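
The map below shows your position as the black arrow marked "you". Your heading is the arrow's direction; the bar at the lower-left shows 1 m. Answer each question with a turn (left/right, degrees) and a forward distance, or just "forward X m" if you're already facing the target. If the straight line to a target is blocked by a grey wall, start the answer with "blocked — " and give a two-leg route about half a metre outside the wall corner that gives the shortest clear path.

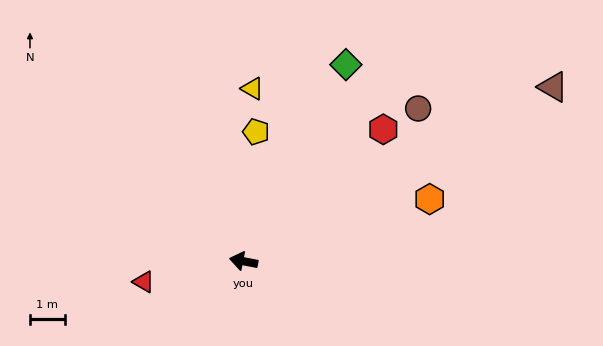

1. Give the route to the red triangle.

turn left 23°, forward 2.9 m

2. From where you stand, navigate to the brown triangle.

turn right 140°, forward 10.3 m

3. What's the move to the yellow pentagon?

turn right 85°, forward 3.8 m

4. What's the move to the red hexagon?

turn right 126°, forward 5.5 m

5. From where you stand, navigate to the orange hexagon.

turn right 151°, forward 5.7 m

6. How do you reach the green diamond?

turn right 106°, forward 6.4 m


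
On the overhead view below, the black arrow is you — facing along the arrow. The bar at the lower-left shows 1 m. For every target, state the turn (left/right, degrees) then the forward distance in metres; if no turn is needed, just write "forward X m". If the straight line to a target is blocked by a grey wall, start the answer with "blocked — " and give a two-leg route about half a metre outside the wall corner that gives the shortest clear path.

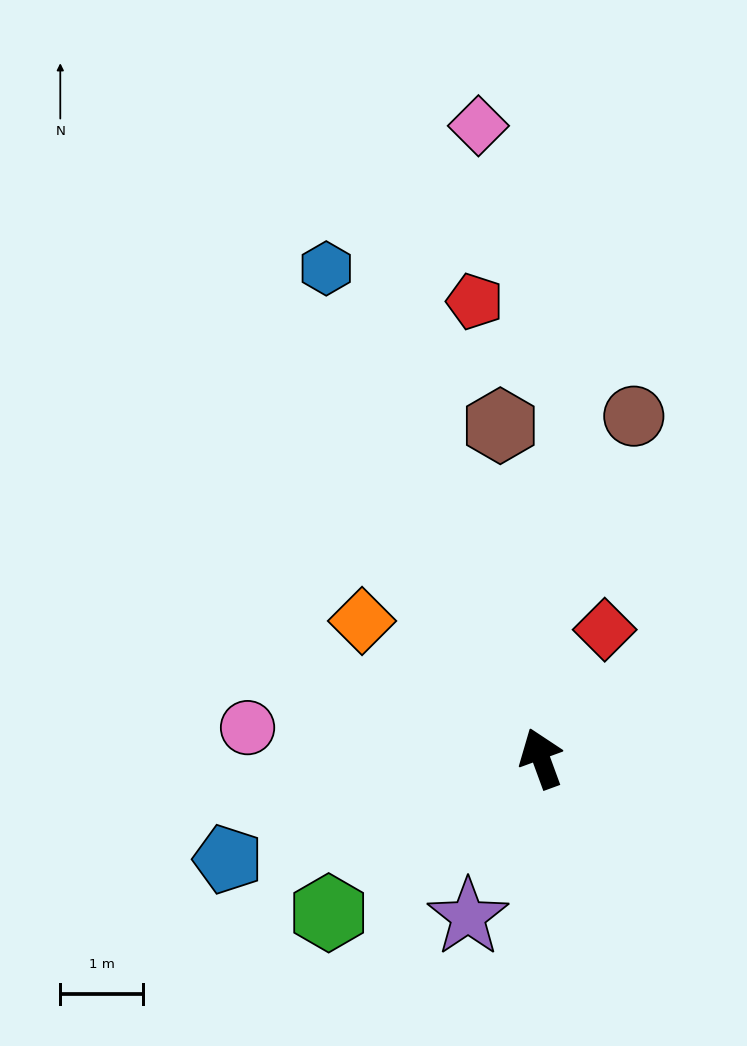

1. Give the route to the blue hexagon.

turn left 4°, forward 6.5 m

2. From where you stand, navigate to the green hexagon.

turn left 106°, forward 3.2 m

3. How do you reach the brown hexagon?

turn right 13°, forward 4.1 m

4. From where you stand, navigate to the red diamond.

turn right 46°, forward 1.7 m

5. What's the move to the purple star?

turn left 135°, forward 2.1 m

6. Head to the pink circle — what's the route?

turn left 64°, forward 3.6 m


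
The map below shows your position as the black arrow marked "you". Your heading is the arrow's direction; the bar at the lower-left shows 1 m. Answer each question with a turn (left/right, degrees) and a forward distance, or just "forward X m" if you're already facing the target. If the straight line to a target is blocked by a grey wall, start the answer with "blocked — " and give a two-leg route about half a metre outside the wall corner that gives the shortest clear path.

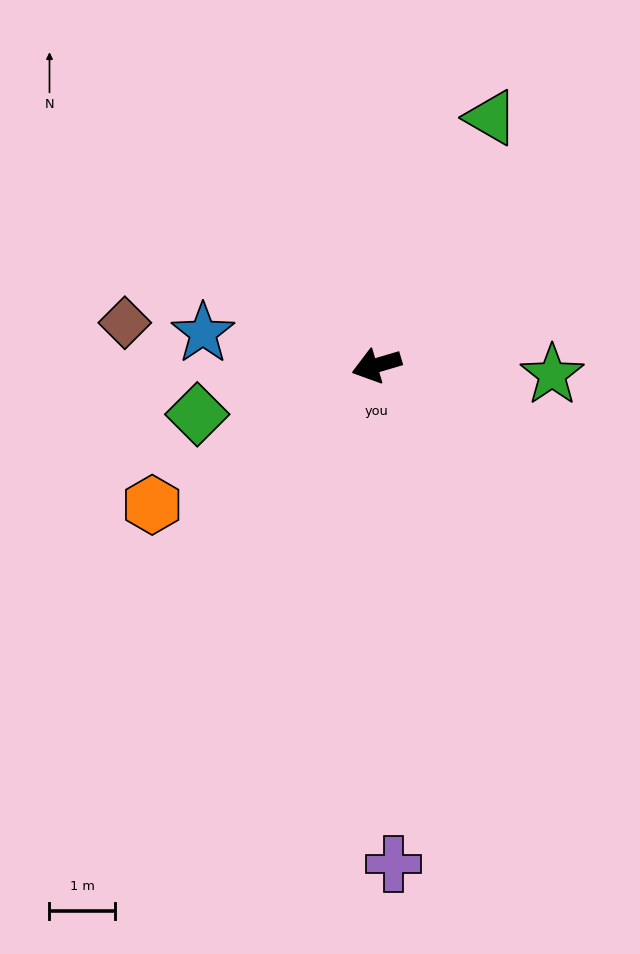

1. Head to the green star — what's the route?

turn left 160°, forward 2.7 m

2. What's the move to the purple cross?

turn left 75°, forward 7.6 m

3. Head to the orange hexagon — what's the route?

turn left 15°, forward 4.0 m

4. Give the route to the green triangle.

turn right 131°, forward 4.2 m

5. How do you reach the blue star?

turn right 27°, forward 2.7 m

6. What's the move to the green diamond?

forward 2.8 m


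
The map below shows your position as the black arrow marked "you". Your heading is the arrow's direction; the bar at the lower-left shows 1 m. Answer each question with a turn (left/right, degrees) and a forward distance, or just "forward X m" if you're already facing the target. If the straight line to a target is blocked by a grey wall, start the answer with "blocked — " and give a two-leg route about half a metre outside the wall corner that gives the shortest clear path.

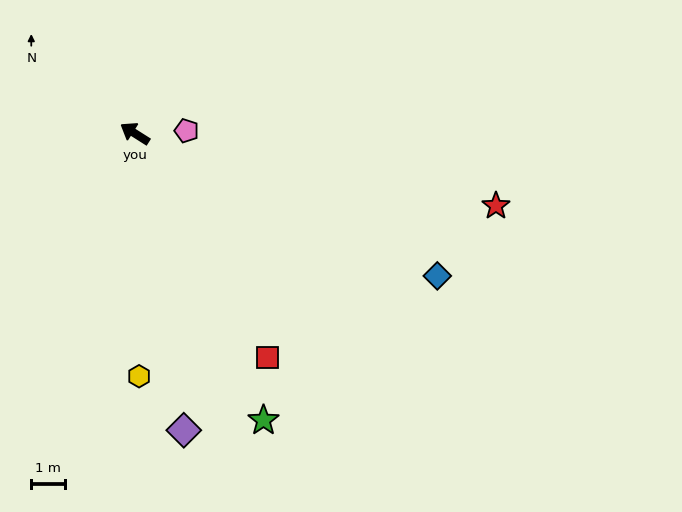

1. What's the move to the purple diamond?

turn left 132°, forward 8.8 m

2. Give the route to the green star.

turn left 147°, forward 9.2 m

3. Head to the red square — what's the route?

turn left 153°, forward 7.6 m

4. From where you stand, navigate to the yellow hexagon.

turn left 123°, forward 7.1 m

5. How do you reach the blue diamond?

turn right 173°, forward 9.8 m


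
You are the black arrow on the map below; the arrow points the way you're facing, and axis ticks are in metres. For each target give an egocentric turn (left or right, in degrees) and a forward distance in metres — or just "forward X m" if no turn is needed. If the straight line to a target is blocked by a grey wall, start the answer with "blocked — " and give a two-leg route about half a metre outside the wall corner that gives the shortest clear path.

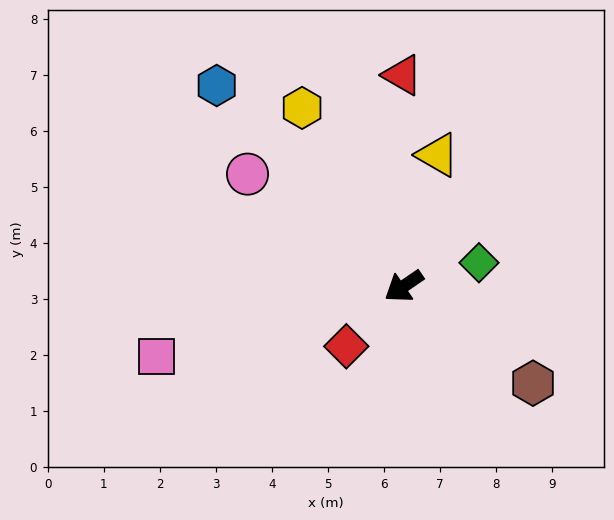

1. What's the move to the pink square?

turn right 19°, forward 4.6 m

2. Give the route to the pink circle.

turn right 70°, forward 3.4 m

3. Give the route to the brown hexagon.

turn left 109°, forward 2.9 m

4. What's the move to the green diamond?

turn left 163°, forward 1.4 m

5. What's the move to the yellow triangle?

turn right 139°, forward 2.4 m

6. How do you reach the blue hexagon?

turn right 81°, forward 4.9 m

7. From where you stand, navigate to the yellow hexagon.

turn right 95°, forward 3.7 m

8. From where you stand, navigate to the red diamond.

turn left 12°, forward 1.5 m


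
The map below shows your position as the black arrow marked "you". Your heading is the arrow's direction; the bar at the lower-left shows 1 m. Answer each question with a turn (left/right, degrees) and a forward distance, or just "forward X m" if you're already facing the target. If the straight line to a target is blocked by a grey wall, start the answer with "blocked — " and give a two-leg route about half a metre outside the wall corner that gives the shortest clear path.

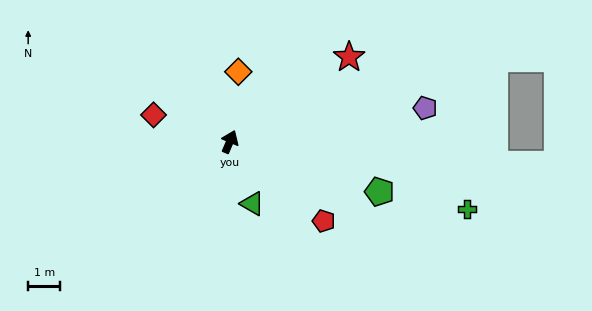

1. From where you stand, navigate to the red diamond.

turn left 94°, forward 2.5 m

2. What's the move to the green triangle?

turn right 137°, forward 2.0 m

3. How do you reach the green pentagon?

turn right 86°, forward 4.9 m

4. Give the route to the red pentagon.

turn right 107°, forward 3.8 m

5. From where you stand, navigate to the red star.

turn right 32°, forward 4.5 m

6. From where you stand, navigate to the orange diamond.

turn left 16°, forward 2.2 m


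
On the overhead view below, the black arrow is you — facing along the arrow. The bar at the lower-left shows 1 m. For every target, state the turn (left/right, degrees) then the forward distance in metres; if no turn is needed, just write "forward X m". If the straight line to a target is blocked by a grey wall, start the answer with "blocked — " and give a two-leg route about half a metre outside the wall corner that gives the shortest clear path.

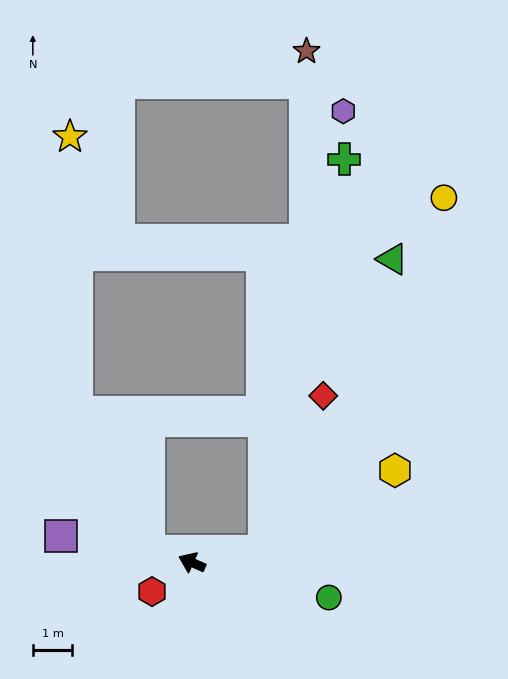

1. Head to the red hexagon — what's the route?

turn left 60°, forward 1.2 m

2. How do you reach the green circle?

turn right 171°, forward 3.6 m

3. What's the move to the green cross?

blocked — turn right 148°, forward 1.9 m, then turn left 70°, forward 10.1 m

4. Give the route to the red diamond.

blocked — turn right 148°, forward 1.9 m, then turn left 61°, forward 4.2 m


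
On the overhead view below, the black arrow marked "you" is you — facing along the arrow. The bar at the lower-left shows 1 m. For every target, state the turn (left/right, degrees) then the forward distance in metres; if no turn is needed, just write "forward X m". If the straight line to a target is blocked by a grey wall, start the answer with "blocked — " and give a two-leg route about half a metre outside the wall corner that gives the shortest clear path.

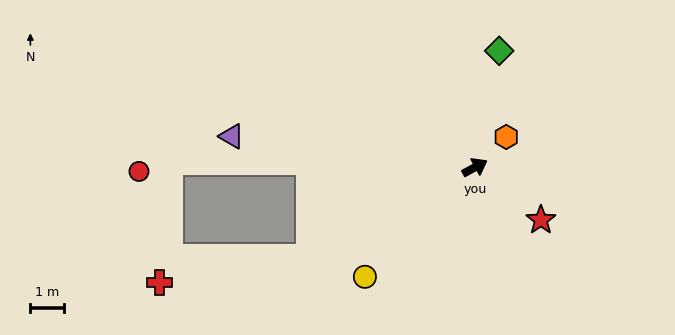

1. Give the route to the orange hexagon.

turn left 15°, forward 1.3 m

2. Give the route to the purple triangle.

turn left 144°, forward 7.3 m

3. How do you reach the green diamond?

turn left 50°, forward 3.5 m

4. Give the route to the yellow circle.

turn right 164°, forward 4.6 m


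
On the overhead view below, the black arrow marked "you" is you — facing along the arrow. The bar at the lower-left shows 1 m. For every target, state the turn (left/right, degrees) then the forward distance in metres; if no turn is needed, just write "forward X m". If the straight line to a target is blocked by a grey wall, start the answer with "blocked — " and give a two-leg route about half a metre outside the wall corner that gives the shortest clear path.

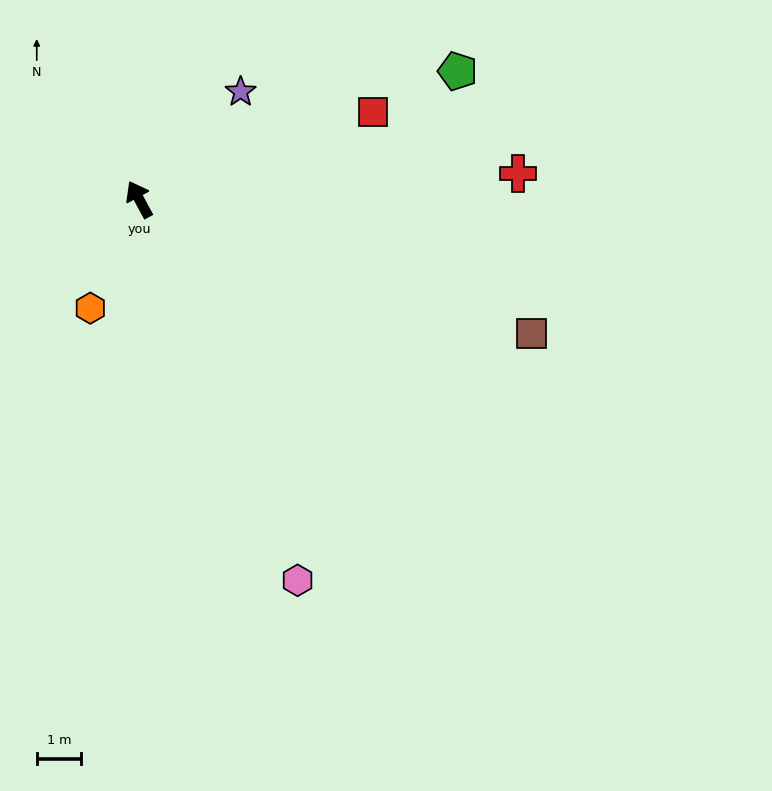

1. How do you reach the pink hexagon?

turn left 174°, forward 9.3 m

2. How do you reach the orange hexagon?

turn left 127°, forward 2.7 m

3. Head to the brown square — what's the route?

turn right 137°, forward 9.4 m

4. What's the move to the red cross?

turn right 114°, forward 8.6 m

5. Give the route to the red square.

turn right 98°, forward 5.7 m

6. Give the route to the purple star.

turn right 72°, forward 3.3 m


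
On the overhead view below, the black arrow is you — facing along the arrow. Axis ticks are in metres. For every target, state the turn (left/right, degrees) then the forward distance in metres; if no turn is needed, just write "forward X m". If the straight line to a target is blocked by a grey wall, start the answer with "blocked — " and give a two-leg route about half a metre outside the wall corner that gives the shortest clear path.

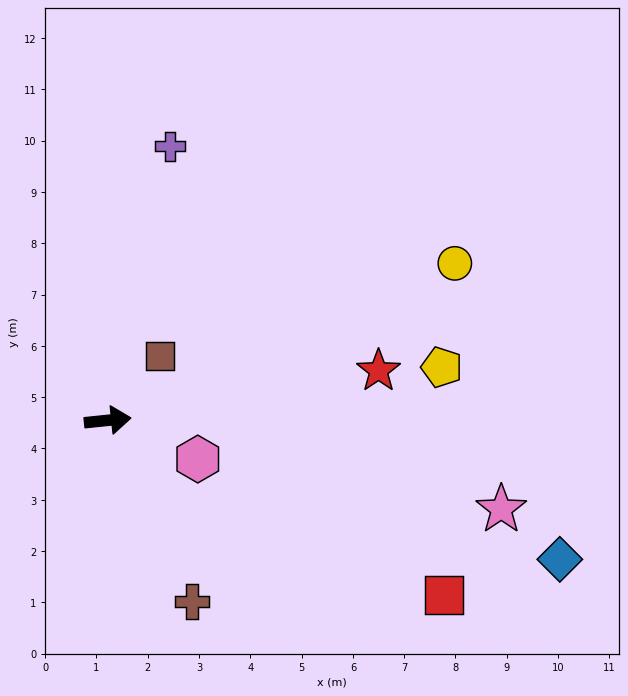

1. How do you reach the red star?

turn left 5°, forward 5.4 m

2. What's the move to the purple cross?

turn left 71°, forward 5.5 m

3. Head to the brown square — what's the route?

turn left 45°, forward 1.6 m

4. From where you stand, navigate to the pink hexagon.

turn right 29°, forward 1.9 m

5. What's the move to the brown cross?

turn right 71°, forward 3.9 m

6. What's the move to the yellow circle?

turn left 18°, forward 7.4 m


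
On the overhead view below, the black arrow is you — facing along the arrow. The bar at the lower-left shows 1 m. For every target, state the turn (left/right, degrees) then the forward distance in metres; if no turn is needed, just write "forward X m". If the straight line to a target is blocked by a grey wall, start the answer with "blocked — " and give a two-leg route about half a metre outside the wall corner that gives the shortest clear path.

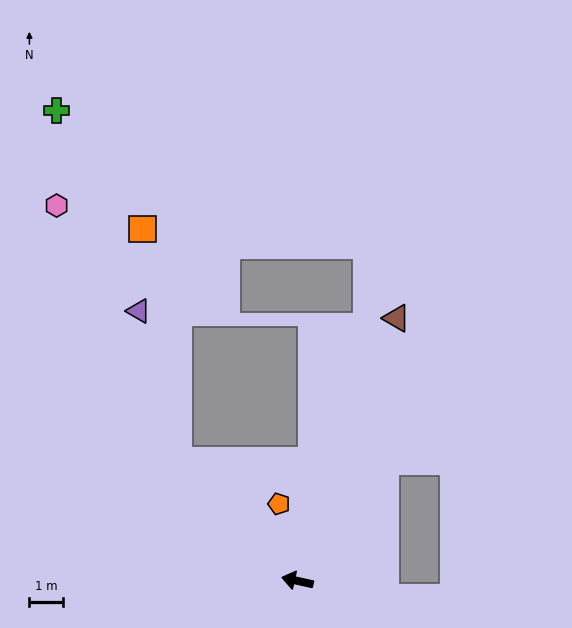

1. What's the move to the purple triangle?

blocked — turn right 32°, forward 5.1 m, then turn right 31°, forward 4.6 m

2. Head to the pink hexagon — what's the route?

blocked — turn right 32°, forward 5.1 m, then turn right 20°, forward 8.5 m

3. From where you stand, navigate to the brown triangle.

turn right 98°, forward 8.4 m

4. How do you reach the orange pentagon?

turn right 64°, forward 2.4 m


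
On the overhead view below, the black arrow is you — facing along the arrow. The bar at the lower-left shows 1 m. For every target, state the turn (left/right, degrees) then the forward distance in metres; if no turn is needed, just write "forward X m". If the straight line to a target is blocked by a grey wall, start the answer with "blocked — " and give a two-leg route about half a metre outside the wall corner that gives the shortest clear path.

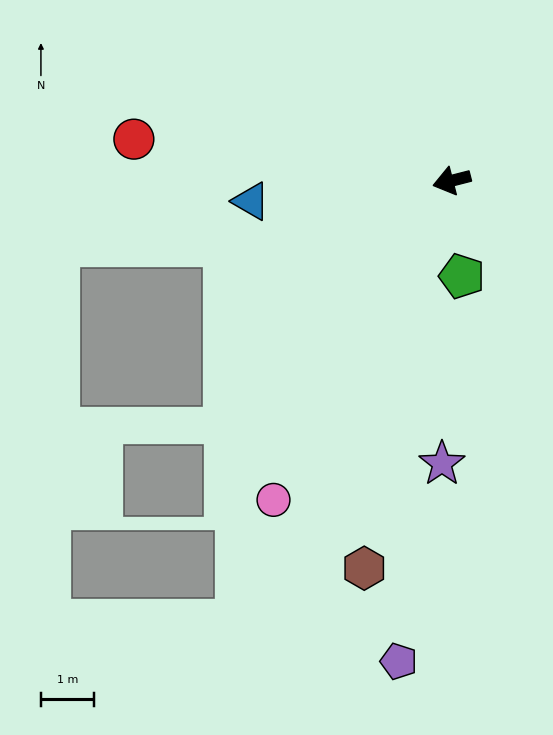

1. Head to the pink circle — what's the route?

turn left 46°, forward 6.9 m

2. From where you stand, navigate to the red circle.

turn right 22°, forward 6.0 m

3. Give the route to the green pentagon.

turn left 82°, forward 1.8 m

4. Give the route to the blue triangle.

turn right 9°, forward 3.8 m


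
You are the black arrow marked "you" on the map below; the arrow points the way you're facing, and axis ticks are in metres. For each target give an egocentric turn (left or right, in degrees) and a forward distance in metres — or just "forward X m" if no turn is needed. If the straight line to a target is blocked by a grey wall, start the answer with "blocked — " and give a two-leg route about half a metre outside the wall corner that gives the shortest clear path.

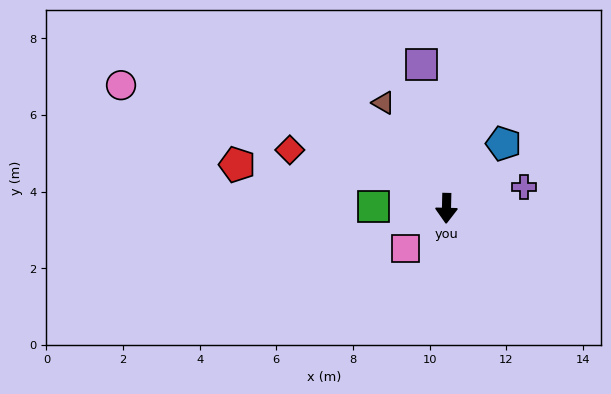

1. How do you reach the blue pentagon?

turn left 140°, forward 2.3 m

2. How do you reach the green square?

turn right 90°, forward 1.9 m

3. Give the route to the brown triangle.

turn right 148°, forward 3.2 m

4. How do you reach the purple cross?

turn left 107°, forward 2.1 m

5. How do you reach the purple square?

turn right 169°, forward 3.8 m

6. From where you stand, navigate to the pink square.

turn right 44°, forward 1.5 m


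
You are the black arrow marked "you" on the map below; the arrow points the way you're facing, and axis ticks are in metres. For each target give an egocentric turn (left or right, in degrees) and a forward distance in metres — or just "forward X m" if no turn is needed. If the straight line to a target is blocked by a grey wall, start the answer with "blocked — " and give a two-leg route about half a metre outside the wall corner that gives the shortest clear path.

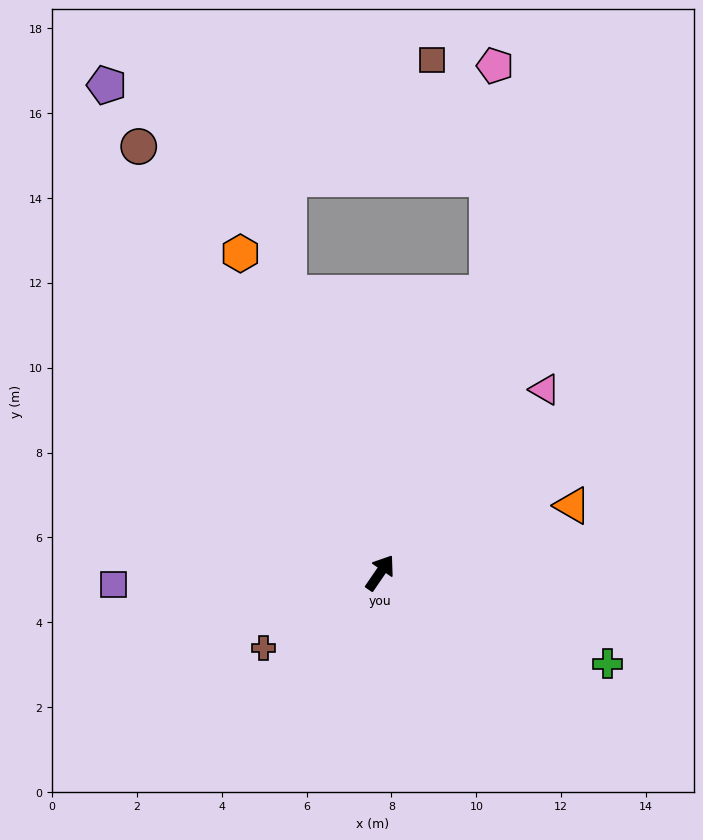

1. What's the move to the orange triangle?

turn right 36°, forward 4.8 m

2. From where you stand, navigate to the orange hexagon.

turn left 58°, forward 8.2 m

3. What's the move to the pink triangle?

turn right 8°, forward 5.8 m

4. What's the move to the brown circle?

turn left 64°, forward 11.5 m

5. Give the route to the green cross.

turn right 77°, forward 5.8 m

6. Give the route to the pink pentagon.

blocked — turn left 13°, forward 7.0 m, then turn left 19°, forward 5.4 m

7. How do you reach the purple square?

turn left 127°, forward 6.3 m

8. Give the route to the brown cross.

turn left 157°, forward 3.3 m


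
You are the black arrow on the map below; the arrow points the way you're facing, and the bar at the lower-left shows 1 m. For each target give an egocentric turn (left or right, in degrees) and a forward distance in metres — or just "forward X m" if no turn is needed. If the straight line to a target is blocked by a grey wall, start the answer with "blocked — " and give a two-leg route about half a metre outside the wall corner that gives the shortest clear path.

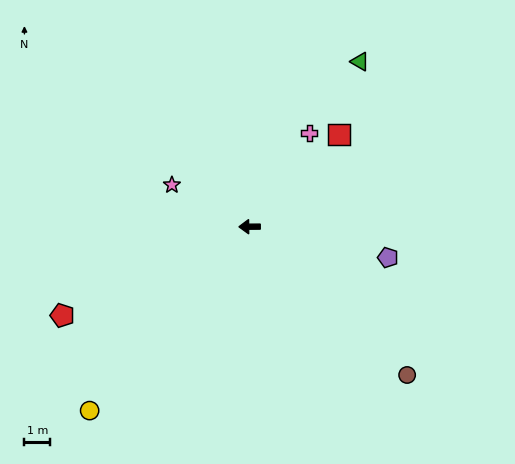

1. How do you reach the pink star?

turn right 29°, forward 3.4 m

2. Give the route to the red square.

turn right 135°, forward 5.0 m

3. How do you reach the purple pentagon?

turn left 167°, forward 5.5 m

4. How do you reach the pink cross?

turn right 123°, forward 4.3 m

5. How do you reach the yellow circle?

turn left 49°, forward 9.4 m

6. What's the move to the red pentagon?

turn left 25°, forward 8.0 m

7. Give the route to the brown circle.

turn left 136°, forward 8.3 m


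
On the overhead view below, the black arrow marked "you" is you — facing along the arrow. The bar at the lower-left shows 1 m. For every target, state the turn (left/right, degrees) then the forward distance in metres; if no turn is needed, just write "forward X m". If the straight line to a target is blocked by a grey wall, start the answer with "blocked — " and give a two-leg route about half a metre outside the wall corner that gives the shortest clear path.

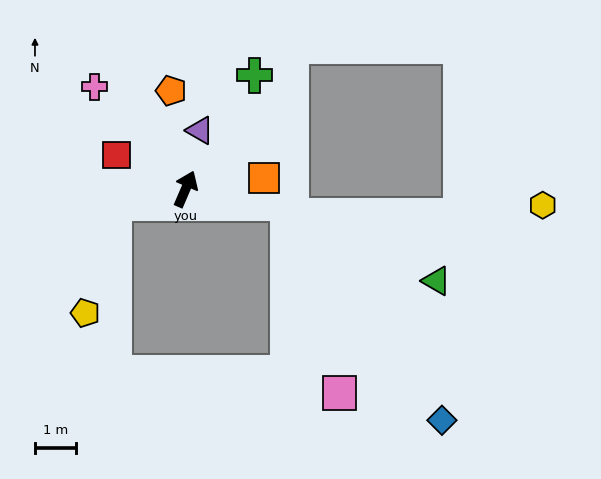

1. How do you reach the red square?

turn left 87°, forward 1.9 m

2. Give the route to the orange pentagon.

turn left 32°, forward 2.4 m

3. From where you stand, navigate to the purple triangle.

turn left 9°, forward 1.5 m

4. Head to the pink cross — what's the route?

turn left 65°, forward 3.3 m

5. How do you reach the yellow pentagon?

blocked — turn left 125°, forward 1.8 m, then turn left 63°, forward 2.8 m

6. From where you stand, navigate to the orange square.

turn right 59°, forward 1.9 m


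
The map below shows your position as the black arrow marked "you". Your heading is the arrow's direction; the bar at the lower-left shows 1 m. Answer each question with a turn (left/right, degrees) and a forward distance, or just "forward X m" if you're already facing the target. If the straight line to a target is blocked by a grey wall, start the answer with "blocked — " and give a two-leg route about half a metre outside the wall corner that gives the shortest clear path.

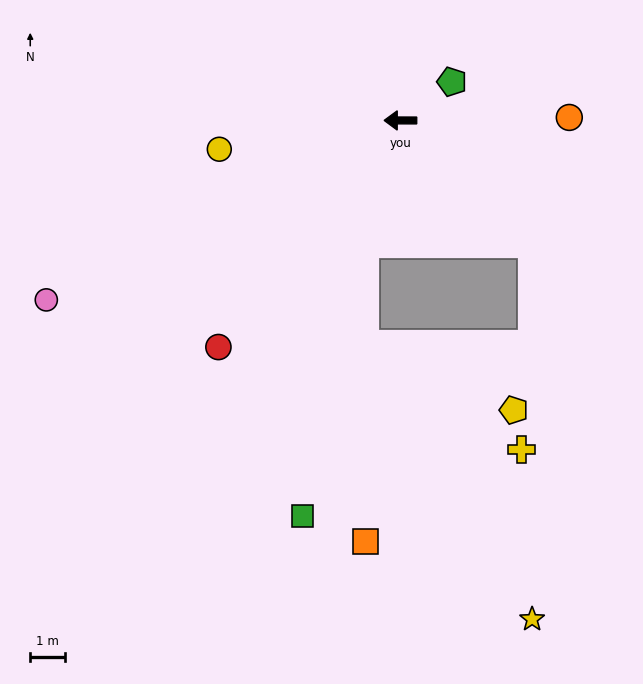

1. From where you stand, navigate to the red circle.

turn left 51°, forward 8.4 m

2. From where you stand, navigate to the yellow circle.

turn left 9°, forward 5.3 m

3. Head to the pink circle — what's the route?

turn left 27°, forward 11.5 m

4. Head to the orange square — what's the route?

blocked — turn left 74°, forward 3.7 m, then turn left 16°, forward 8.6 m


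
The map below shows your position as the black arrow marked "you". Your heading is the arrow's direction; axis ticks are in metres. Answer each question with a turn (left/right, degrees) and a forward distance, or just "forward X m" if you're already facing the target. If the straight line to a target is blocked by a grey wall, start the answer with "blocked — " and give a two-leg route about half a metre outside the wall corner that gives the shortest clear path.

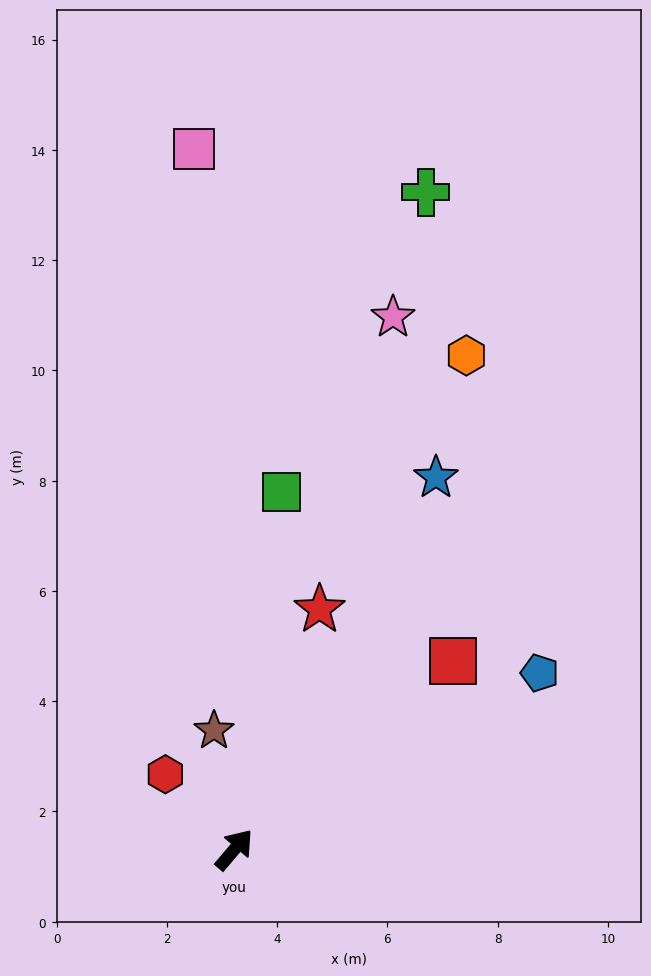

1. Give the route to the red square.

turn right 9°, forward 5.2 m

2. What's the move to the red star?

turn left 21°, forward 4.6 m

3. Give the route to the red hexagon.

turn left 83°, forward 1.9 m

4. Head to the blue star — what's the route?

turn left 12°, forward 7.7 m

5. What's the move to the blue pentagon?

turn right 20°, forward 6.4 m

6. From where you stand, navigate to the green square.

turn left 33°, forward 6.5 m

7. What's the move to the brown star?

turn left 50°, forward 2.2 m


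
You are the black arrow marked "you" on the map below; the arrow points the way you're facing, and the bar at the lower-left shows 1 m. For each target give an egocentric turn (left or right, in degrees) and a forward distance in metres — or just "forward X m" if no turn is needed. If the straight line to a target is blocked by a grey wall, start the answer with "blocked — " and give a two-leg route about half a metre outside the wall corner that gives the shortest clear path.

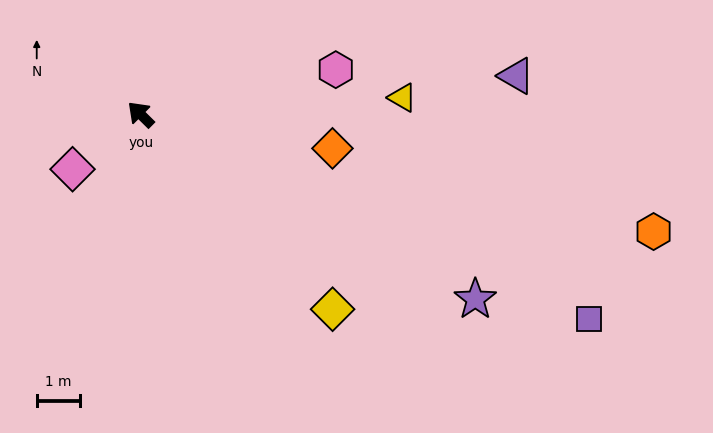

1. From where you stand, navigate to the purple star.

turn right 164°, forward 8.9 m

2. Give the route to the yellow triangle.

turn right 132°, forward 6.1 m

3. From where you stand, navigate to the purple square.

turn right 160°, forward 11.4 m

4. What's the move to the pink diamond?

turn left 84°, forward 2.0 m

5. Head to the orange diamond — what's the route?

turn right 145°, forward 4.5 m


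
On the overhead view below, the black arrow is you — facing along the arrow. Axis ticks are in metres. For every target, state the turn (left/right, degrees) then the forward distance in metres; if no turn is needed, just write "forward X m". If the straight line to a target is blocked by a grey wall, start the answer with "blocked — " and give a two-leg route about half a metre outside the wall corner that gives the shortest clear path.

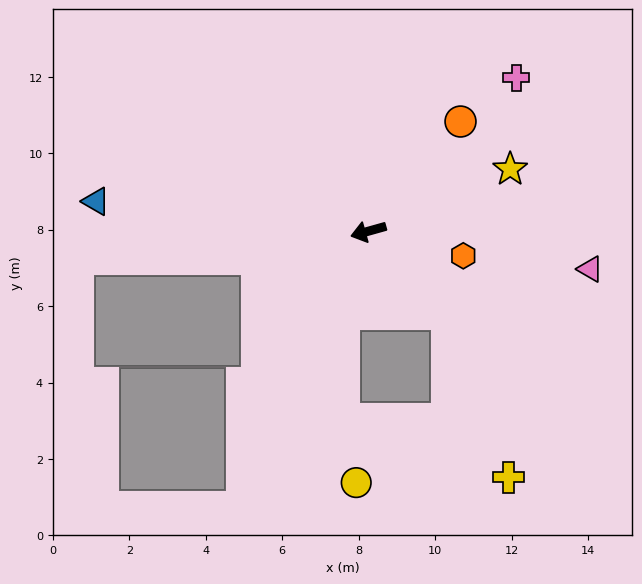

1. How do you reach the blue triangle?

turn right 22°, forward 7.2 m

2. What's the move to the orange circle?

turn right 146°, forward 3.7 m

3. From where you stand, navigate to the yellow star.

turn right 172°, forward 4.0 m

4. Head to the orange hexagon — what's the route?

turn left 150°, forward 2.6 m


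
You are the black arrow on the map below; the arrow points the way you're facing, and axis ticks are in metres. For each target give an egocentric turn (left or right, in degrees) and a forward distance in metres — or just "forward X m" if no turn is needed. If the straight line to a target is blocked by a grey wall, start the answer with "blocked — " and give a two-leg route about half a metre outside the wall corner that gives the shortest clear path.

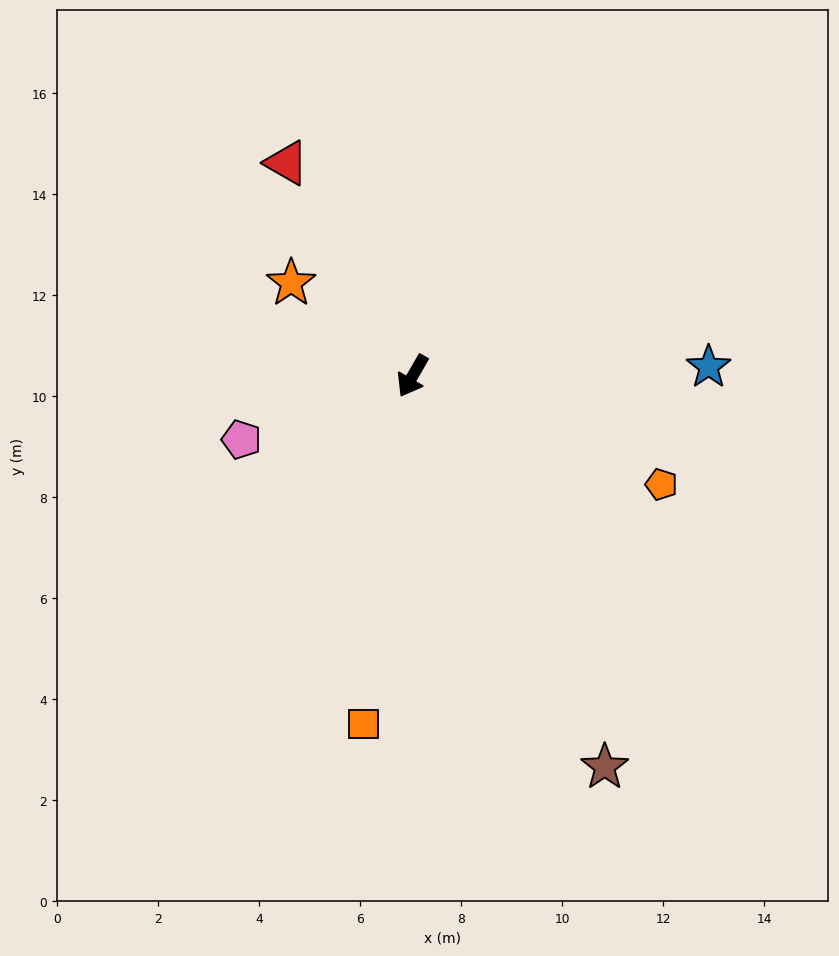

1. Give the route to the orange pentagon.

turn left 96°, forward 5.4 m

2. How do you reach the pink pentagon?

turn right 40°, forward 3.6 m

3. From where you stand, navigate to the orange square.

turn left 22°, forward 7.0 m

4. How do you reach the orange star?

turn right 97°, forward 3.0 m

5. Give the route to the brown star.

turn left 56°, forward 8.6 m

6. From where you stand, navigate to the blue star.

turn left 122°, forward 5.9 m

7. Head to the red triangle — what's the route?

turn right 119°, forward 4.9 m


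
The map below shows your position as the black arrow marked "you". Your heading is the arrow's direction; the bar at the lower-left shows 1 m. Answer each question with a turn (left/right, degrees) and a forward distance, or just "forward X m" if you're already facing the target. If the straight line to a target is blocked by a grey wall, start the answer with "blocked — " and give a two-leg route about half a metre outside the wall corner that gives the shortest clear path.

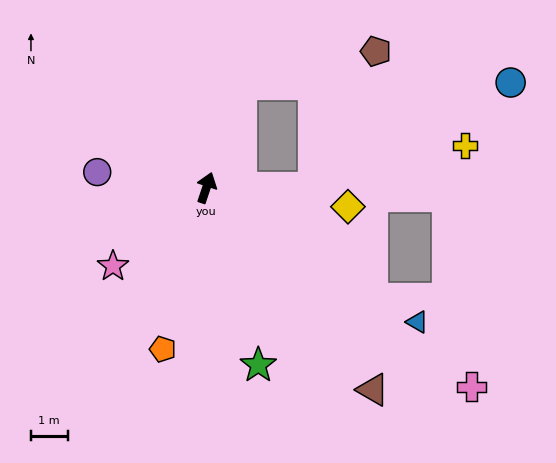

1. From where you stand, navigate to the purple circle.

turn left 100°, forward 3.0 m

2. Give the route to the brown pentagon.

blocked — forward 3.0 m, then turn right 58°, forward 3.8 m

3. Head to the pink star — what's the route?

turn left 149°, forward 3.3 m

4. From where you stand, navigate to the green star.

turn right 145°, forward 5.0 m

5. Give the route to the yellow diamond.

turn right 79°, forward 3.9 m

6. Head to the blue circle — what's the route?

blocked — turn right 71°, forward 2.9 m, then turn left 28°, forward 6.1 m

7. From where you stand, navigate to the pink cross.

turn right 108°, forward 9.0 m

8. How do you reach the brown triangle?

turn right 122°, forward 7.1 m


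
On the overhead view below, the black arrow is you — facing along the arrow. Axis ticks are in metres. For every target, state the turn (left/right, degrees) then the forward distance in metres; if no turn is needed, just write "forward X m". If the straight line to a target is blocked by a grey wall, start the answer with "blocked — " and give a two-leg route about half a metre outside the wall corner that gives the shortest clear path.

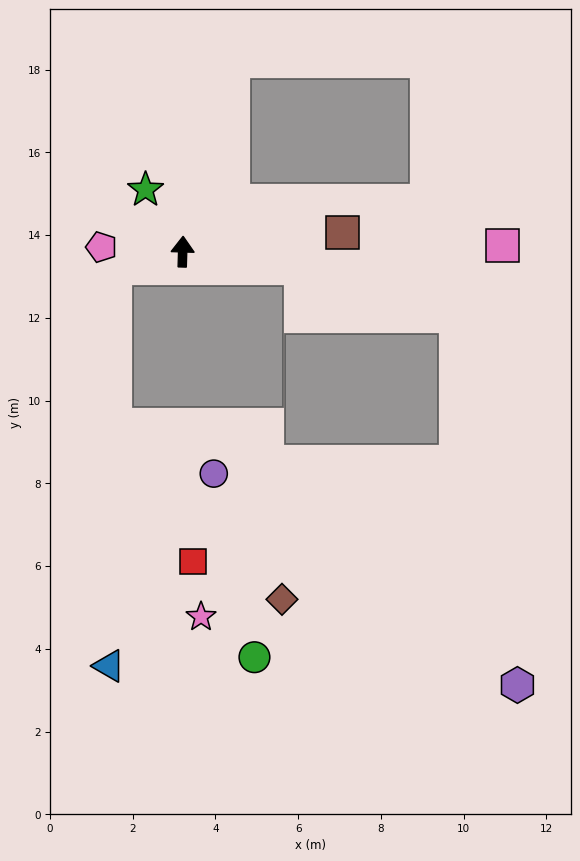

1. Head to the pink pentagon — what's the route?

turn left 88°, forward 2.0 m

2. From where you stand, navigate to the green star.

turn left 33°, forward 1.7 m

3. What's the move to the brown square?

turn right 81°, forward 3.9 m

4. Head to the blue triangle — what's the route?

blocked — turn left 105°, forward 1.7 m, then turn left 76°, forward 9.6 m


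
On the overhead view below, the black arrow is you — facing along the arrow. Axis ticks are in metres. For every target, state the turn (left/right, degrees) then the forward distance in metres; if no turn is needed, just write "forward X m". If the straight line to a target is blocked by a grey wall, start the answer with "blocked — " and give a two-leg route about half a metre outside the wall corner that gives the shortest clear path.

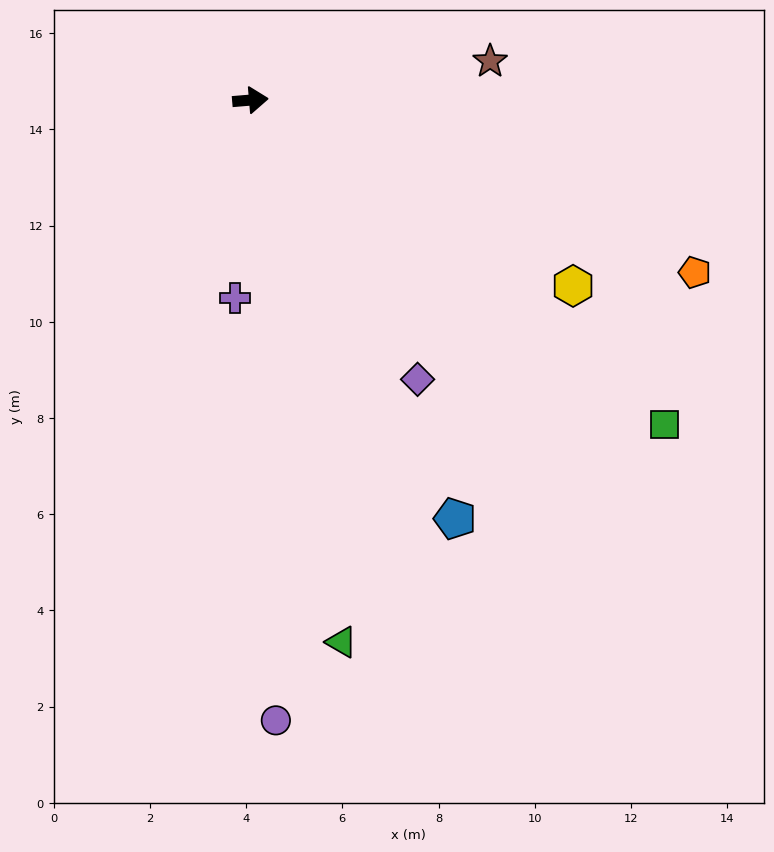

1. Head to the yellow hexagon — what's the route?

turn right 35°, forward 7.7 m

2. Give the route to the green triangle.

turn right 85°, forward 11.4 m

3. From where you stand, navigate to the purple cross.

turn right 99°, forward 4.1 m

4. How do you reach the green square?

turn right 43°, forward 10.9 m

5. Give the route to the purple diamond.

turn right 64°, forward 6.8 m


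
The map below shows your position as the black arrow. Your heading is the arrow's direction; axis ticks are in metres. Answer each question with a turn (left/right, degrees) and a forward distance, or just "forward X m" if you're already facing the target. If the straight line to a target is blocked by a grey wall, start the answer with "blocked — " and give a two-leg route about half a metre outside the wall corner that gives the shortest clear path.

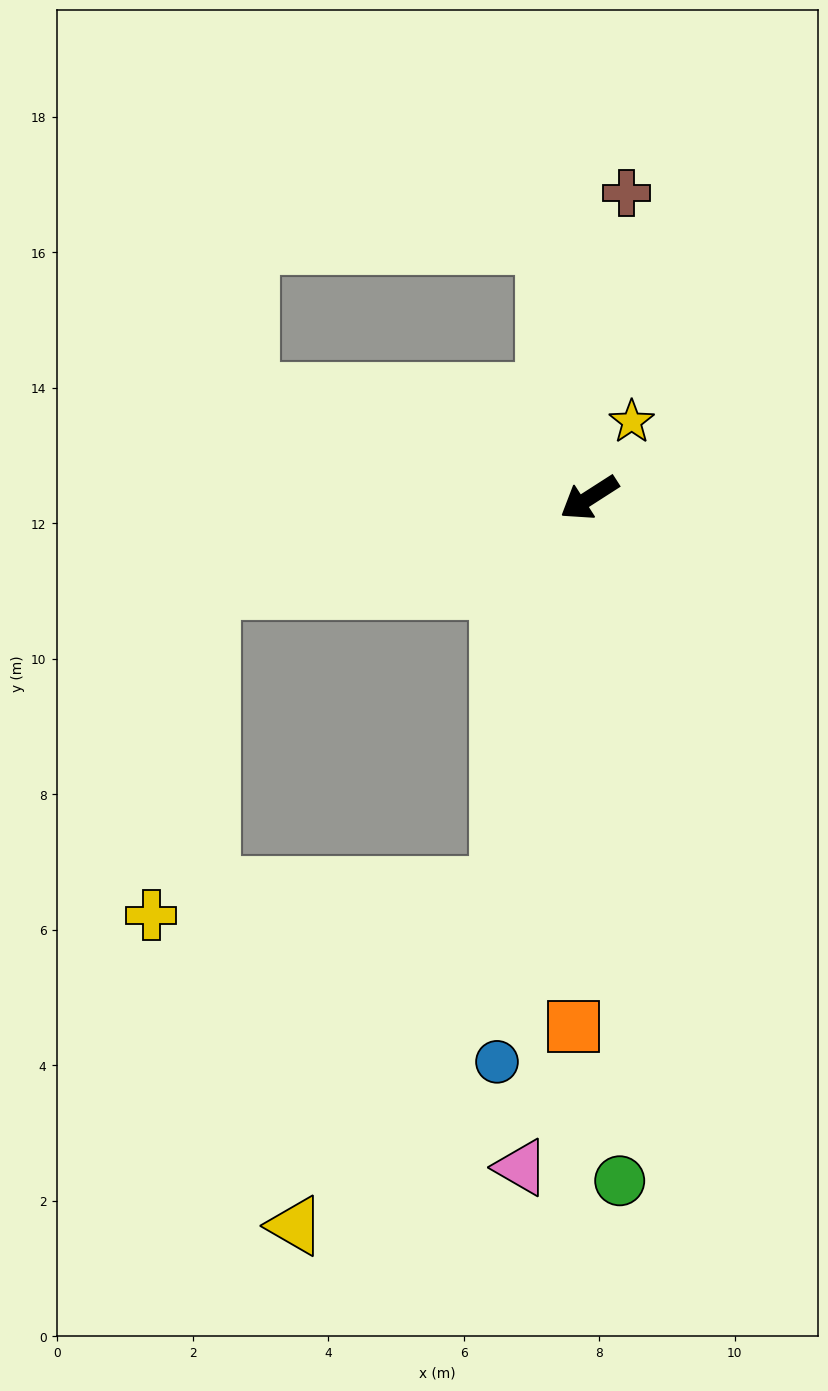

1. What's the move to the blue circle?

turn left 48°, forward 8.4 m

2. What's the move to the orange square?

turn left 56°, forward 7.8 m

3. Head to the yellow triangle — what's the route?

blocked — turn left 44°, forward 5.9 m, then turn right 18°, forward 5.9 m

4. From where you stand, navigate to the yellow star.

turn right 152°, forward 1.3 m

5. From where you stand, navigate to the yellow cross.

blocked — turn right 19°, forward 5.7 m, then turn left 66°, forward 4.9 m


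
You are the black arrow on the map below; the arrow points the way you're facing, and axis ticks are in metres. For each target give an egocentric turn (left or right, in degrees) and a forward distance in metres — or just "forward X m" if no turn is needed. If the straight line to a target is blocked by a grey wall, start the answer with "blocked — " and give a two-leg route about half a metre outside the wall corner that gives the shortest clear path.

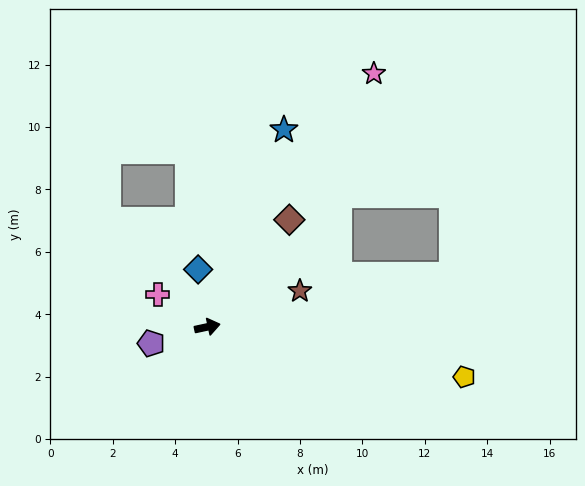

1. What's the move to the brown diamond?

turn left 40°, forward 4.3 m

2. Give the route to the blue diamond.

turn left 87°, forward 1.9 m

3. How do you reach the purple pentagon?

turn right 176°, forward 1.9 m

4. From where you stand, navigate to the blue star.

turn left 57°, forward 6.8 m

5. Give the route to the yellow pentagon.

turn right 23°, forward 8.4 m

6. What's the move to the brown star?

turn left 9°, forward 3.2 m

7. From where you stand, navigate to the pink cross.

turn left 135°, forward 1.9 m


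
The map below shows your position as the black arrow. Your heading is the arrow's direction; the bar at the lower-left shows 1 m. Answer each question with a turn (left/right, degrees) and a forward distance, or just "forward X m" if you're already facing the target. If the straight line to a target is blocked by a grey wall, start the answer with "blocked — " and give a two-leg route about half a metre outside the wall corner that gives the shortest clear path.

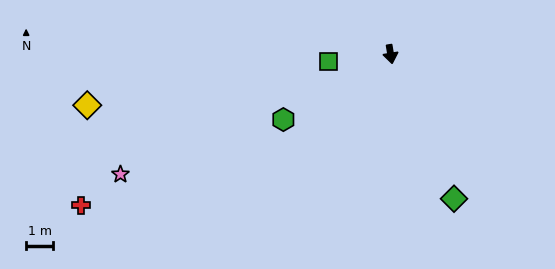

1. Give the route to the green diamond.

turn left 14°, forward 5.8 m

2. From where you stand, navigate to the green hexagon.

turn right 68°, forward 4.6 m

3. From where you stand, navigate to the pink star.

turn right 75°, forward 10.9 m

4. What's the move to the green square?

turn right 93°, forward 2.3 m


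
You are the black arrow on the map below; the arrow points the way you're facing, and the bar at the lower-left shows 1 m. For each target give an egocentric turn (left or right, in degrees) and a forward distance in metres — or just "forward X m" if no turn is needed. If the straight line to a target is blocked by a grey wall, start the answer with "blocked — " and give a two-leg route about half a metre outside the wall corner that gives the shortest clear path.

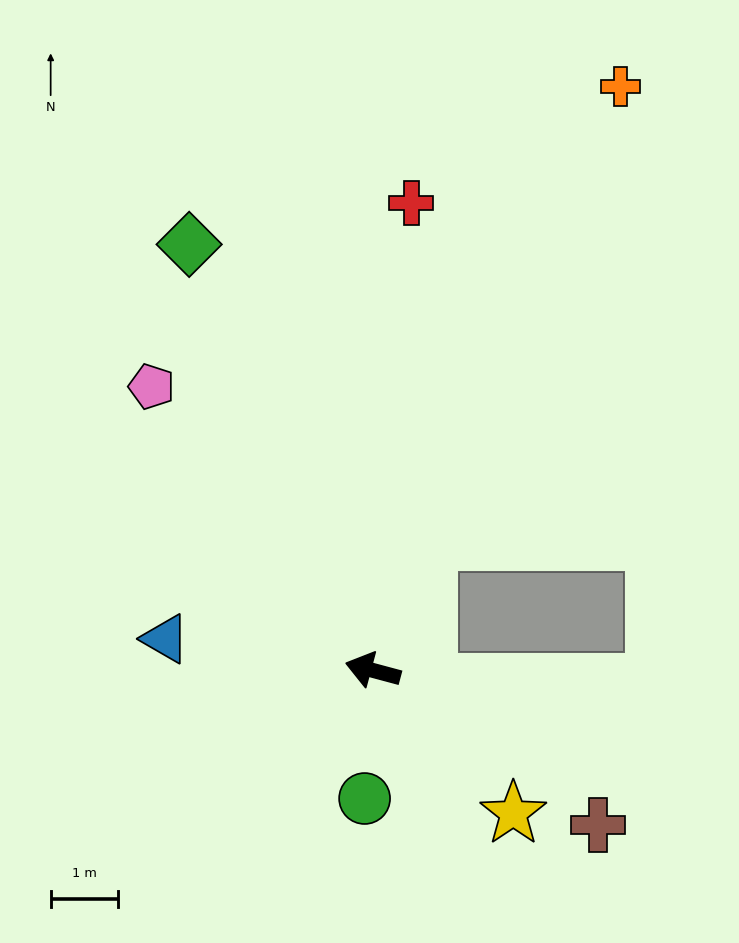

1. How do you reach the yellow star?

turn left 149°, forward 3.0 m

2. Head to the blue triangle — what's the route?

turn left 6°, forward 3.1 m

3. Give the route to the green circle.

turn left 101°, forward 1.9 m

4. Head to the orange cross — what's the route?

turn right 98°, forward 9.4 m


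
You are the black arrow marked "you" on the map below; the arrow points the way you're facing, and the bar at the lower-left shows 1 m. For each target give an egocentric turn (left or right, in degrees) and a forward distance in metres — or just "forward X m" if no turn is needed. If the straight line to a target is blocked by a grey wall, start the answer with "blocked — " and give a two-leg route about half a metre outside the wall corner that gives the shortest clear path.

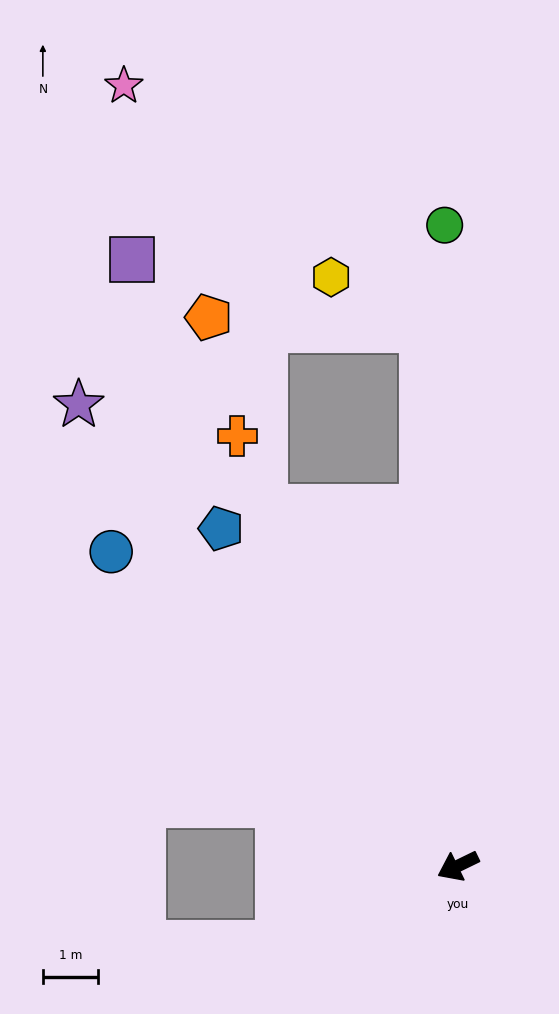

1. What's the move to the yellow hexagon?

blocked — turn right 112°, forward 9.8 m, then turn left 57°, forward 1.9 m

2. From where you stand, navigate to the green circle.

turn right 115°, forward 11.6 m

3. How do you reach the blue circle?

turn right 68°, forward 8.5 m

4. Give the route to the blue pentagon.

turn right 81°, forward 7.5 m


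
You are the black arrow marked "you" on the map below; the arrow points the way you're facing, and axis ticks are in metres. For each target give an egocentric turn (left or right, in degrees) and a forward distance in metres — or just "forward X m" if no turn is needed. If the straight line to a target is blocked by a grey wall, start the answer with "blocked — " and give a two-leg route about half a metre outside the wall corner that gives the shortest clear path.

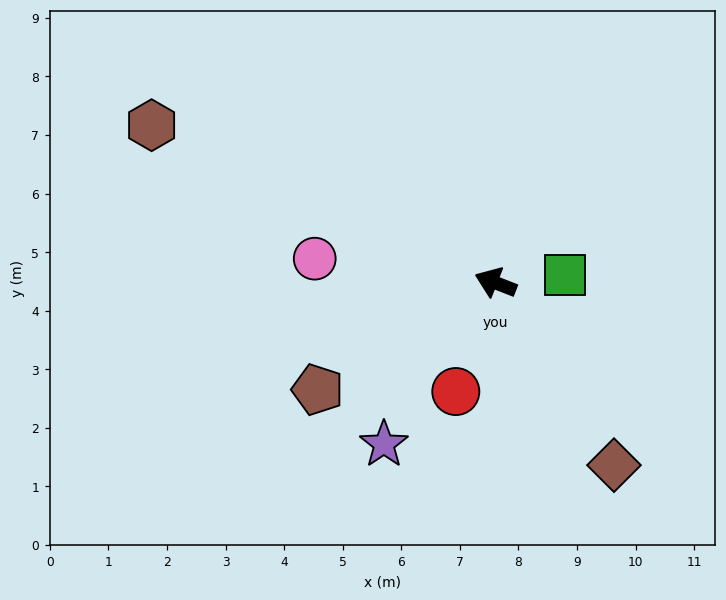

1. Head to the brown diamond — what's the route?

turn left 144°, forward 3.7 m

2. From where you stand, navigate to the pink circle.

turn left 14°, forward 3.1 m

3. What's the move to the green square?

turn right 152°, forward 1.2 m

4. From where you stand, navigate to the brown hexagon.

turn right 3°, forward 6.5 m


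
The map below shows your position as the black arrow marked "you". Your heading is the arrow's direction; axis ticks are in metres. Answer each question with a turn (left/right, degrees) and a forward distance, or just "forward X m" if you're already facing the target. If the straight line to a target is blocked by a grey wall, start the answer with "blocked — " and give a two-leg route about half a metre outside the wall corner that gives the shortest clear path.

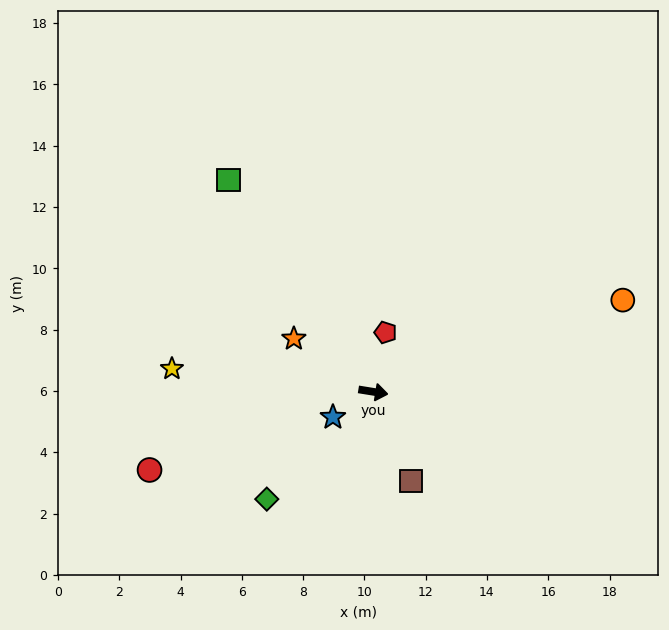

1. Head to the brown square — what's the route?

turn right 58°, forward 3.2 m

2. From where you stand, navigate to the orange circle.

turn left 29°, forward 8.7 m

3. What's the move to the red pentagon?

turn left 88°, forward 2.0 m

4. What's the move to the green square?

turn left 133°, forward 8.4 m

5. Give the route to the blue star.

turn right 139°, forward 1.6 m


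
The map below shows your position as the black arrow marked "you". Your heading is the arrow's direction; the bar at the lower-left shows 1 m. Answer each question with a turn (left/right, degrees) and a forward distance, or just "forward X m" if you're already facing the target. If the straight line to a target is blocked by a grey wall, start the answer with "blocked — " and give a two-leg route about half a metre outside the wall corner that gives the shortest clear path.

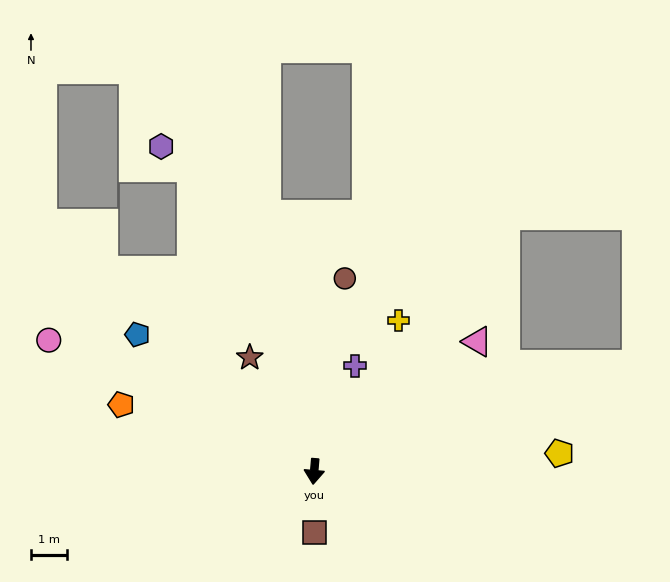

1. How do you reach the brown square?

turn left 5°, forward 1.7 m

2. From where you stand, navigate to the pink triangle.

turn left 133°, forward 5.7 m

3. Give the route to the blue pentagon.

turn right 123°, forward 6.1 m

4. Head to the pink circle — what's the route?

turn right 111°, forward 8.1 m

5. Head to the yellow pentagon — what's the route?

turn left 99°, forward 6.8 m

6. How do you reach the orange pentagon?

turn right 104°, forward 5.6 m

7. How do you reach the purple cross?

turn left 164°, forward 3.1 m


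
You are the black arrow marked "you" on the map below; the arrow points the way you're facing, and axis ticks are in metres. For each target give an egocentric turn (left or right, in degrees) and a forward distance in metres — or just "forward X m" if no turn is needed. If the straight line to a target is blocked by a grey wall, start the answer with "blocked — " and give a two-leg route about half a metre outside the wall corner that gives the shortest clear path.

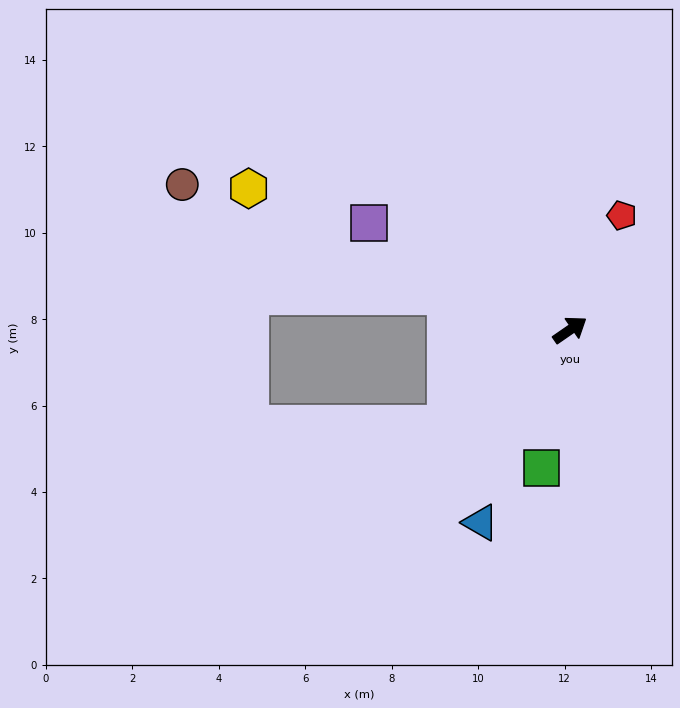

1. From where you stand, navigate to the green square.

turn right 136°, forward 3.3 m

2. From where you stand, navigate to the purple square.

turn left 117°, forward 5.3 m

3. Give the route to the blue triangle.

turn right 150°, forward 4.9 m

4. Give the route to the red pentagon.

turn left 31°, forward 2.9 m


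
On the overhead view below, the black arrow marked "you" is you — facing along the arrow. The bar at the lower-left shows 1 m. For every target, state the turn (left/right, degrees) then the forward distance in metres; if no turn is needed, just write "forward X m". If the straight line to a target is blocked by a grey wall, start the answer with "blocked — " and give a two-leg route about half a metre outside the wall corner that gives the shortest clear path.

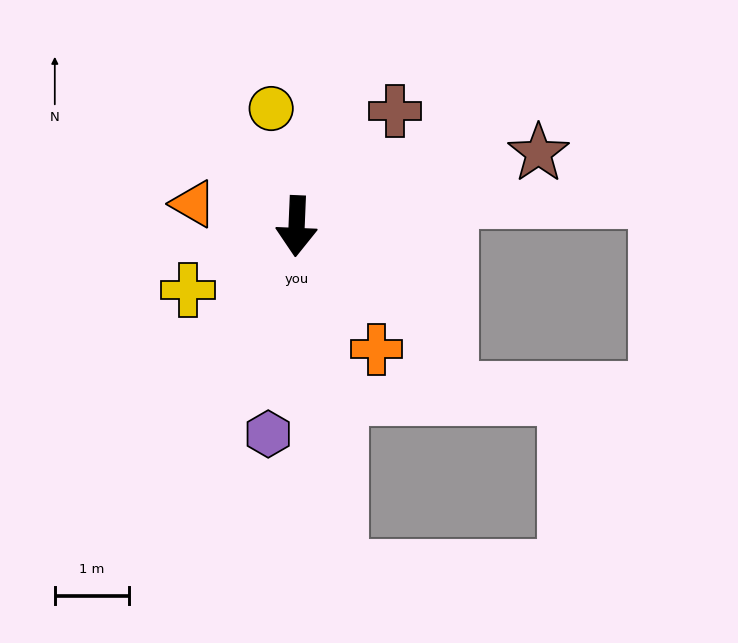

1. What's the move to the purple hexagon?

turn right 5°, forward 2.8 m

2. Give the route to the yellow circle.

turn right 165°, forward 1.6 m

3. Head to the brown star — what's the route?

turn left 109°, forward 3.4 m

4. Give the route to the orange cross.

turn left 35°, forward 2.0 m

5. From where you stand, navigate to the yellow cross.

turn right 57°, forward 1.7 m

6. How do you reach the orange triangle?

turn right 100°, forward 1.4 m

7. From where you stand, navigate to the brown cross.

turn left 142°, forward 2.1 m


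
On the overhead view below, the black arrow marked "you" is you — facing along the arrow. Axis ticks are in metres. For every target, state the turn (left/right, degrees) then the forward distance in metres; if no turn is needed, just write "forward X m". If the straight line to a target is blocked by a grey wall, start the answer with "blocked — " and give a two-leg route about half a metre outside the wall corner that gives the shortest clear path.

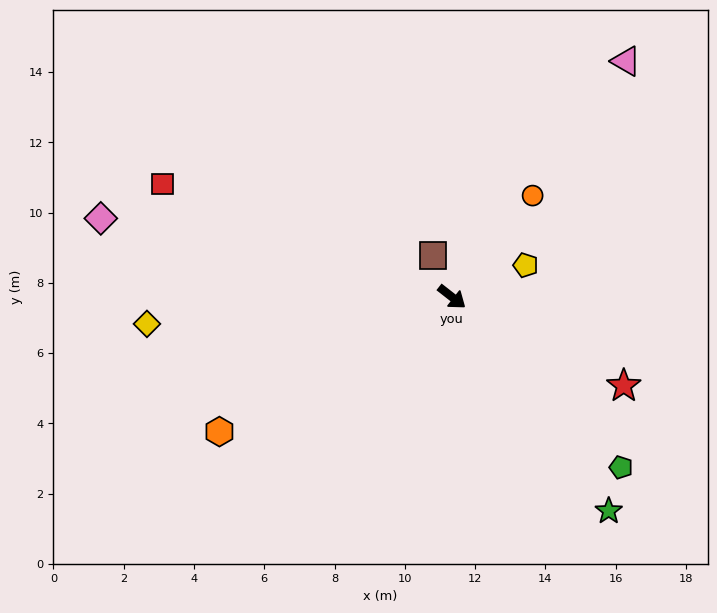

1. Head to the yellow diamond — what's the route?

turn right 137°, forward 8.7 m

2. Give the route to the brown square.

turn left 153°, forward 1.3 m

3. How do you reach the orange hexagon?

turn right 112°, forward 7.6 m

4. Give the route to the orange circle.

turn left 90°, forward 3.7 m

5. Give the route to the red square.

turn right 163°, forward 8.8 m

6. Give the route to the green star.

turn right 16°, forward 7.6 m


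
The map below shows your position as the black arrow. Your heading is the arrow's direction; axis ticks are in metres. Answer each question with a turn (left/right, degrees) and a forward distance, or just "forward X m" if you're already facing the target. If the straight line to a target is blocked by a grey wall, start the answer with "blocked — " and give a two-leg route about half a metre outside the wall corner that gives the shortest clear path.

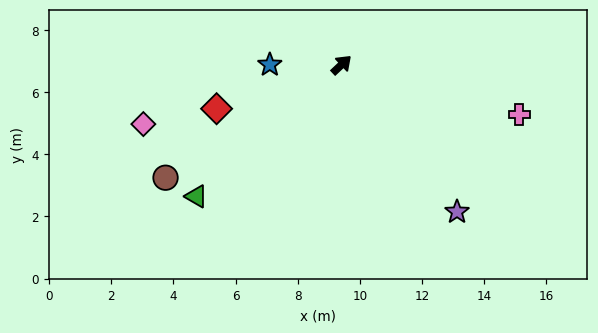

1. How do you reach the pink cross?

turn right 59°, forward 5.9 m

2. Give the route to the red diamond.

turn left 156°, forward 4.3 m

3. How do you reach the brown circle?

turn left 169°, forward 6.7 m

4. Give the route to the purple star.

turn right 95°, forward 6.0 m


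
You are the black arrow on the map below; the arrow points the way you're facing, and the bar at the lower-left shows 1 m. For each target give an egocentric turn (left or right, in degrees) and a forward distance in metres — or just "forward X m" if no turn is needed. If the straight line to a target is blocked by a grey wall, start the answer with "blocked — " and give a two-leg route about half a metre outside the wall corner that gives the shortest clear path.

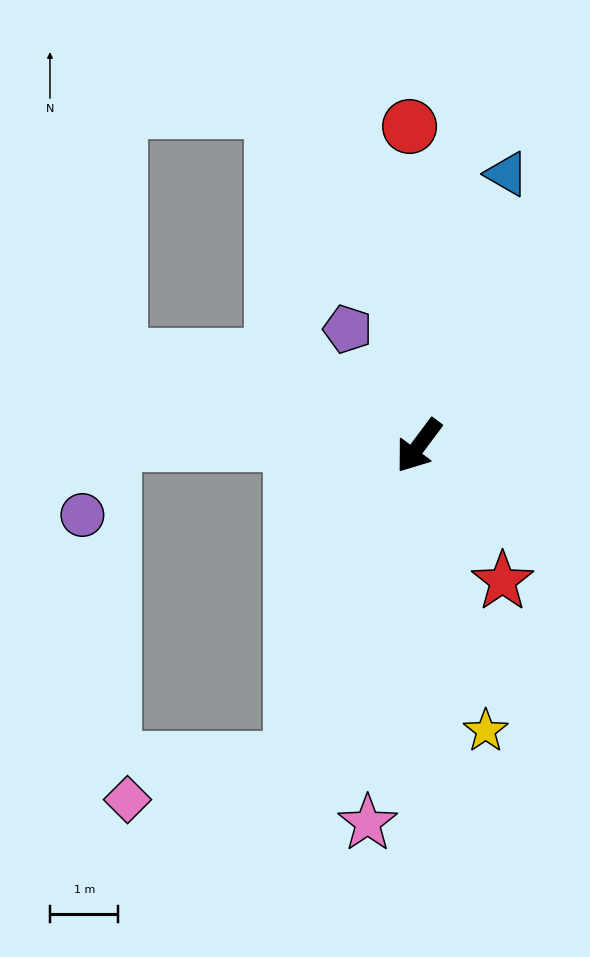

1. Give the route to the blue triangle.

turn right 161°, forward 4.2 m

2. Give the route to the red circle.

turn right 142°, forward 4.7 m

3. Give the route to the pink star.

turn left 29°, forward 5.6 m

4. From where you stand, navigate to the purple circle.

blocked — turn right 54°, forward 4.5 m, then turn left 68°, forward 1.2 m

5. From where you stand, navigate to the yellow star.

turn left 50°, forward 4.3 m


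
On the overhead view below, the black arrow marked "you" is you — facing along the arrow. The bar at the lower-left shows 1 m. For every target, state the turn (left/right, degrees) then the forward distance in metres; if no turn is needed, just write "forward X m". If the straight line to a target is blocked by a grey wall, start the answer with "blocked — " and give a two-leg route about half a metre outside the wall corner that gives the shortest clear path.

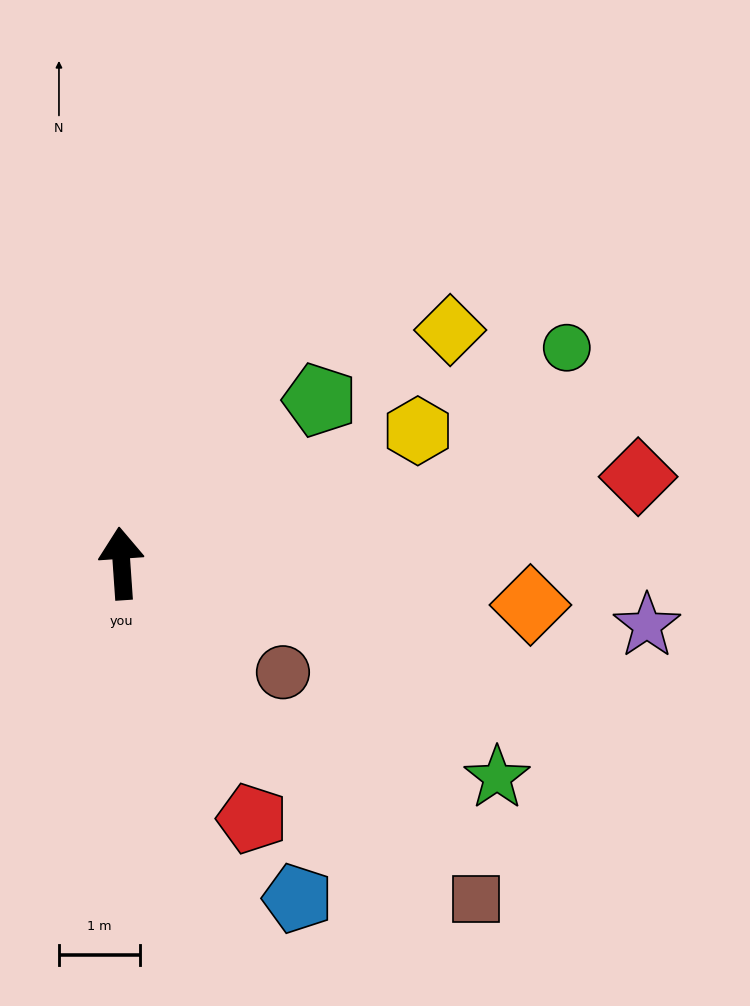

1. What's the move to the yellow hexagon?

turn right 70°, forward 4.0 m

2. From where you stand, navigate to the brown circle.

turn right 128°, forward 2.4 m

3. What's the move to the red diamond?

turn right 84°, forward 6.4 m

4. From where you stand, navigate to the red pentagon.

turn right 157°, forward 3.5 m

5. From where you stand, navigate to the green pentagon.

turn right 54°, forward 3.2 m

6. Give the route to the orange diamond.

turn right 100°, forward 5.1 m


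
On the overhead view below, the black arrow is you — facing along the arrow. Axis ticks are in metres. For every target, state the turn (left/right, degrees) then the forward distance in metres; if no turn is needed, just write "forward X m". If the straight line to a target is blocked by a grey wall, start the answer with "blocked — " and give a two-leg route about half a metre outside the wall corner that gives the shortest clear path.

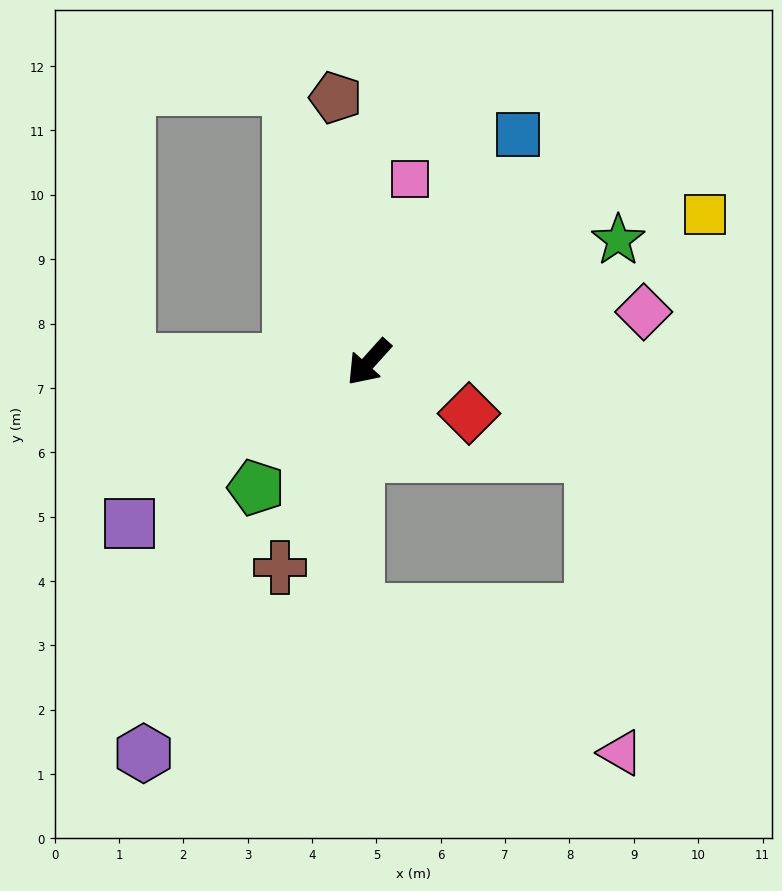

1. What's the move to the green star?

turn left 158°, forward 4.3 m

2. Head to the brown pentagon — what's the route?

turn right 131°, forward 4.1 m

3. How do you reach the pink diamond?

turn left 142°, forward 4.3 m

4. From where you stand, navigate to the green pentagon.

forward 2.6 m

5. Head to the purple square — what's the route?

turn right 14°, forward 4.5 m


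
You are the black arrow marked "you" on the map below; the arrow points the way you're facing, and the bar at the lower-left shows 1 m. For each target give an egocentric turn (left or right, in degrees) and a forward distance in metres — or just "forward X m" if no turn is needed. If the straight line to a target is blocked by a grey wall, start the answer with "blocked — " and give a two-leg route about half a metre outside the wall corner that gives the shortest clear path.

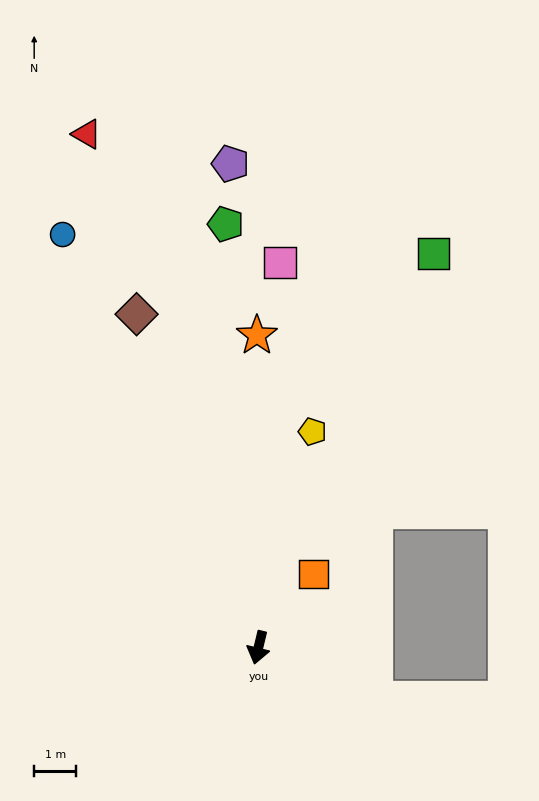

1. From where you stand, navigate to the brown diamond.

turn right 146°, forward 8.4 m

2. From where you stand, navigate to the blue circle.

turn right 141°, forward 10.8 m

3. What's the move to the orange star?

turn right 166°, forward 7.4 m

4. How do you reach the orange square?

turn left 157°, forward 2.2 m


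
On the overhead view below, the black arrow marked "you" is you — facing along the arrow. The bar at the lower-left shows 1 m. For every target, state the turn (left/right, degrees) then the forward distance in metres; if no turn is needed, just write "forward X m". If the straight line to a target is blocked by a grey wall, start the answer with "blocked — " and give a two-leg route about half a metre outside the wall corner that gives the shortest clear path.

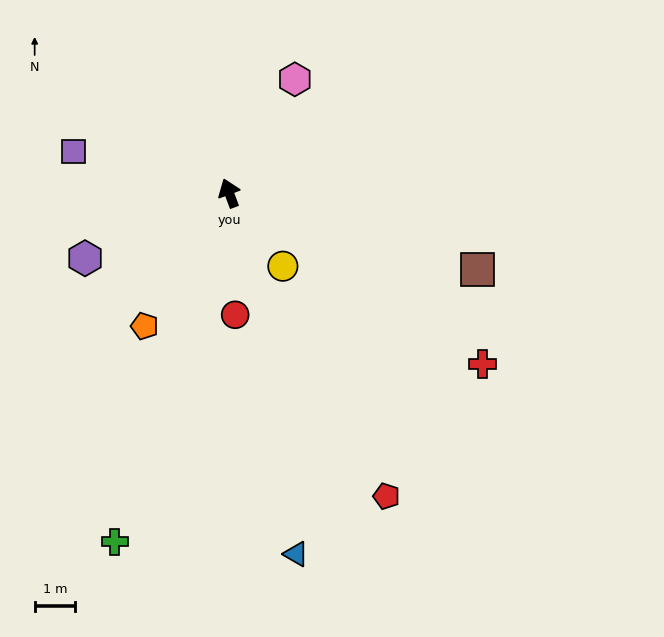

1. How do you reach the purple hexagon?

turn left 94°, forward 3.9 m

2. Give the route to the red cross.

turn right 145°, forward 7.5 m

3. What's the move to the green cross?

turn left 141°, forward 9.0 m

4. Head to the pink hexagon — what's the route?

turn right 50°, forward 3.2 m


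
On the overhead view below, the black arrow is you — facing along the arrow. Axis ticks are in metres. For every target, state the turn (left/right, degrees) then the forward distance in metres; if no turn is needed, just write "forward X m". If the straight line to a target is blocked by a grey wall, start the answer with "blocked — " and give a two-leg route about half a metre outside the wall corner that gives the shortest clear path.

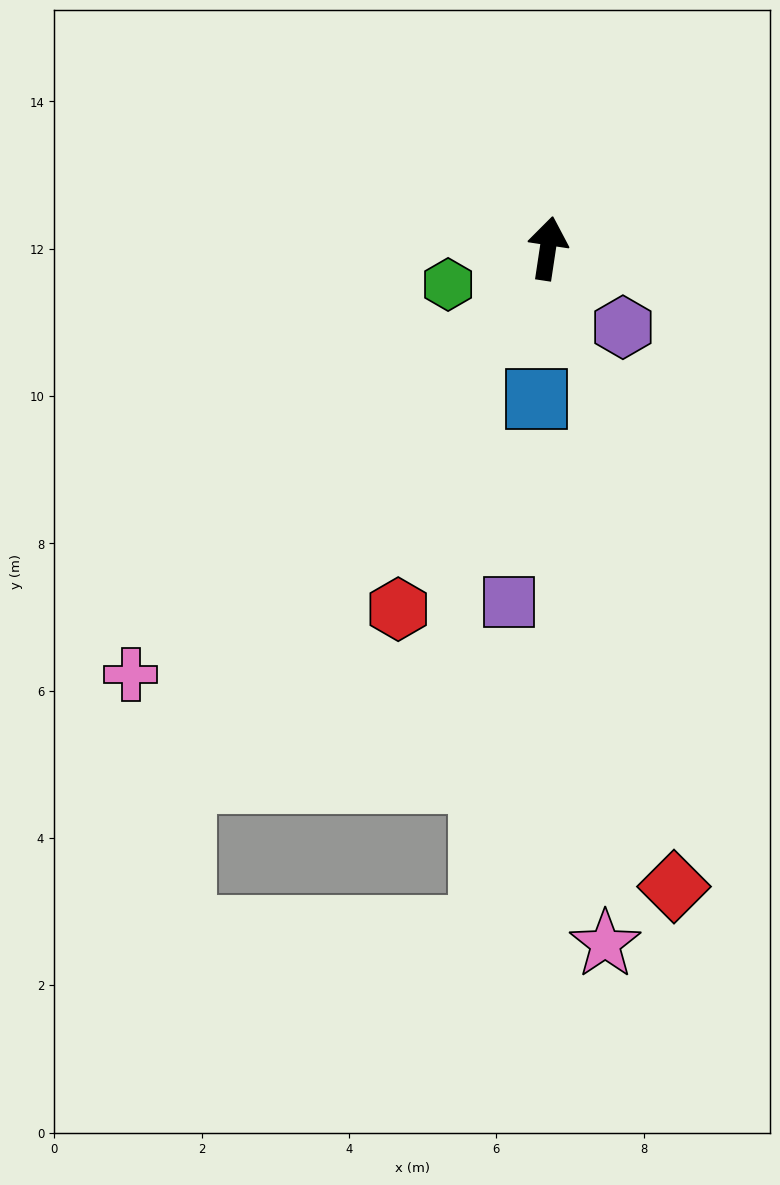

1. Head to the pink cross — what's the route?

turn left 144°, forward 8.1 m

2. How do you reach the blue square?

turn right 176°, forward 2.1 m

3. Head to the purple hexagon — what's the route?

turn right 128°, forward 1.5 m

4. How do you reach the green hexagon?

turn left 118°, forward 1.4 m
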